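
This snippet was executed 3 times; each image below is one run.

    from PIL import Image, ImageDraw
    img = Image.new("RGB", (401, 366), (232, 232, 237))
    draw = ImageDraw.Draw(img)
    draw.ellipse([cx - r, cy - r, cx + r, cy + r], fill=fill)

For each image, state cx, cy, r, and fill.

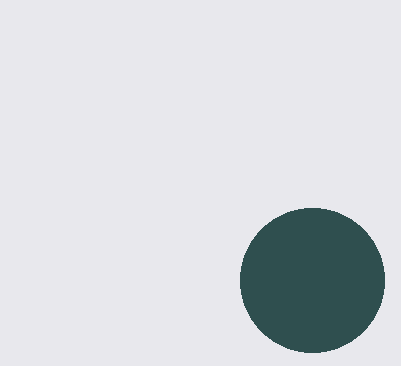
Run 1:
cx = 312
cy = 280
r = 72
fill = 'darkslategray'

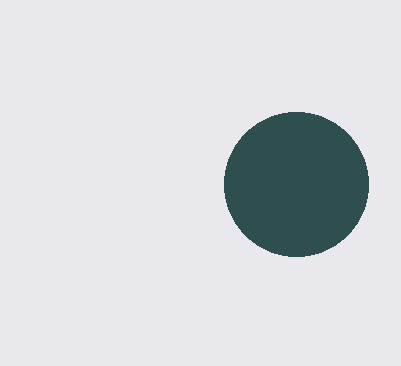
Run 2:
cx = 296; cy = 184; r = 72; fill = 'darkslategray'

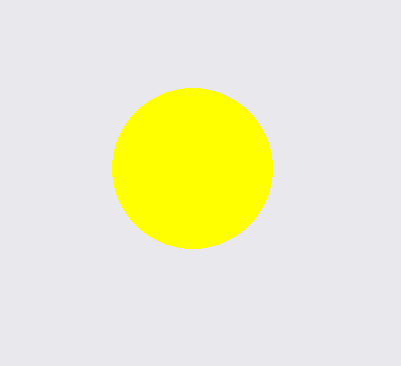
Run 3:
cx = 192, cy = 168, r = 80, fill = 'yellow'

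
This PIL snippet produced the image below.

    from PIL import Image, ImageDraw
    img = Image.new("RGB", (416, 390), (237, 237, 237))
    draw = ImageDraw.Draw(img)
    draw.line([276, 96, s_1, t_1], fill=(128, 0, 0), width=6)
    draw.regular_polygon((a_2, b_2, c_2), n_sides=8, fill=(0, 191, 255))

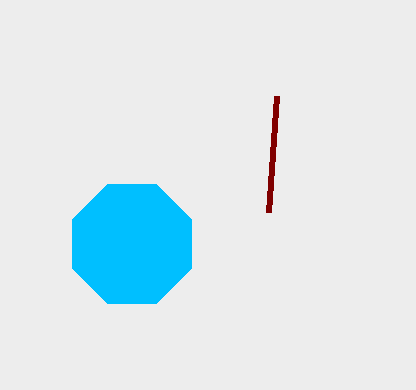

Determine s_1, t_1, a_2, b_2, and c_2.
s_1 = 268, t_1 = 212, a_2 = 132, b_2 = 244, c_2 = 64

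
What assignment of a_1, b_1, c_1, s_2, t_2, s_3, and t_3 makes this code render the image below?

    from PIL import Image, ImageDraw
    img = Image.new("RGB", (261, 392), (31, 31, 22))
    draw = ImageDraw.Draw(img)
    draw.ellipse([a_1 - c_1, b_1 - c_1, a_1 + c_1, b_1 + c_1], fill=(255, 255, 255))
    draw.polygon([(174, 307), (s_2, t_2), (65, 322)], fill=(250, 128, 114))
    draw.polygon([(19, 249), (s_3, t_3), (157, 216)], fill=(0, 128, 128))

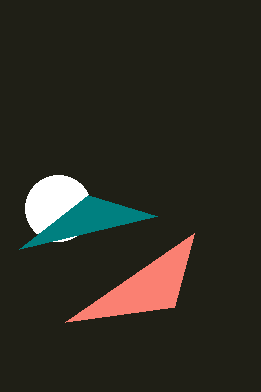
a_1 = 58
b_1 = 208
c_1 = 33
s_2 = 194
t_2 = 233
s_3 = 88
t_3 = 195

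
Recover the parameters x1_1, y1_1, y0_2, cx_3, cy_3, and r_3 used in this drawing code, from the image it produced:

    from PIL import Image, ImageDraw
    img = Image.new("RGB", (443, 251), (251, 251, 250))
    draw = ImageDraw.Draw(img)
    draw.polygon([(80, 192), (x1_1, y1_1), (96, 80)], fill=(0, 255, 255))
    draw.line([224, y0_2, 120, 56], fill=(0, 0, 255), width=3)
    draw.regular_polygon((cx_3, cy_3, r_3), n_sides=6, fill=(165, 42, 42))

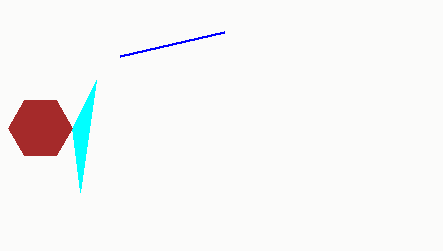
x1_1 = 72; y1_1 = 128; y0_2 = 32; cx_3 = 40; cy_3 = 128; r_3 = 32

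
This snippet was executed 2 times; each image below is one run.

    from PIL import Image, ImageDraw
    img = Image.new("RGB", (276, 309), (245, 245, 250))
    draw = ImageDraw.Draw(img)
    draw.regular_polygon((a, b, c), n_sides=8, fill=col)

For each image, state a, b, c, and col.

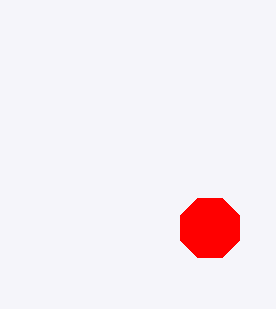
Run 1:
a = 210; b = 228; c = 32; col = 'red'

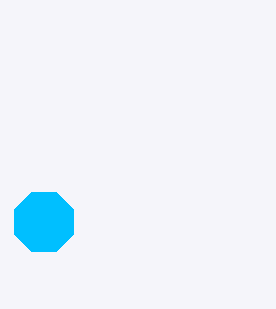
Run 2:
a = 44
b = 222
c = 32
col = 'deepskyblue'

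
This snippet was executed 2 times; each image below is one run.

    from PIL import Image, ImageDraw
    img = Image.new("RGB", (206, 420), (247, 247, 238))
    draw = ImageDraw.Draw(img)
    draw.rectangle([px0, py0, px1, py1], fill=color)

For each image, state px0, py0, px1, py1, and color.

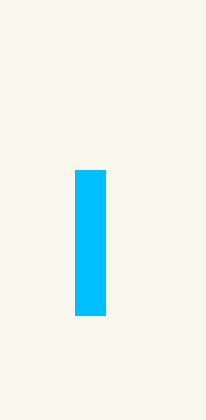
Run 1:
px0 = 75, py0 = 170, px1 = 105, py1 = 315, color = 'deepskyblue'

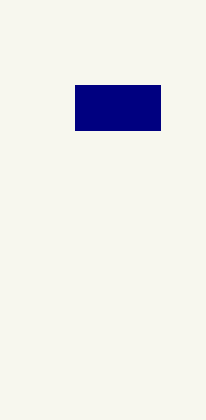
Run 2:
px0 = 75
py0 = 85
px1 = 160
py1 = 130
color = 'navy'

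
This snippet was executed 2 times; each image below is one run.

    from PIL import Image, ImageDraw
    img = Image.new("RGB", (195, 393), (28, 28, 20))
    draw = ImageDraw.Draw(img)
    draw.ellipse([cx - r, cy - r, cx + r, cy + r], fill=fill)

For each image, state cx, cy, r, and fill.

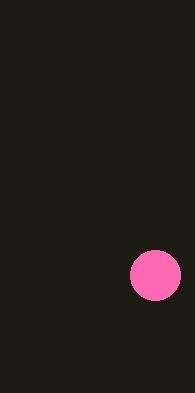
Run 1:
cx = 155, cy = 275, r = 25, fill = 'hotpink'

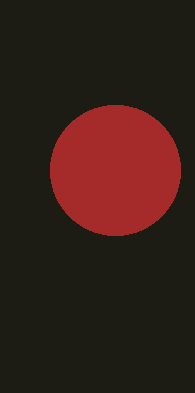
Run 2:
cx = 115, cy = 170, r = 65, fill = 'brown'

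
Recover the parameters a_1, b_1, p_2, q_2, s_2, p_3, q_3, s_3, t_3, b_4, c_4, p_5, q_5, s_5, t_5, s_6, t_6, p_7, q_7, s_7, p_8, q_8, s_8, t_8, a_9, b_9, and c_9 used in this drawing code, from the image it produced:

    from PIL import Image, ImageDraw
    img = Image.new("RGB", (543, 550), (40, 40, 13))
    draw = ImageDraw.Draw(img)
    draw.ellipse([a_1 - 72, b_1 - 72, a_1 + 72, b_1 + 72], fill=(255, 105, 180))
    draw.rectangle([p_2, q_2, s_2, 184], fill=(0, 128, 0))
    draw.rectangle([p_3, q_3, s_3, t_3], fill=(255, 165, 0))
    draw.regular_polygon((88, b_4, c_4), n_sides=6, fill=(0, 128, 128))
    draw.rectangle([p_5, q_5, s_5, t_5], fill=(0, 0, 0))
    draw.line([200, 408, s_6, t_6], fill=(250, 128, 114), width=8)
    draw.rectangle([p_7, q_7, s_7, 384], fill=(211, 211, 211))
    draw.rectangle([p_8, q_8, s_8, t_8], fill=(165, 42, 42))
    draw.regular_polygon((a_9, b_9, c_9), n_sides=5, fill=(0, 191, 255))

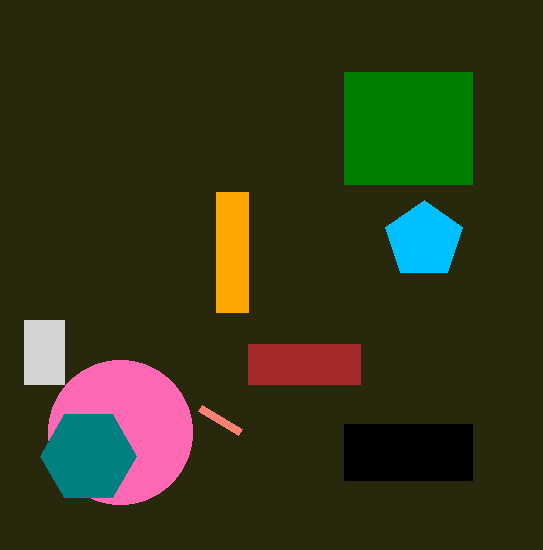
a_1 = 120, b_1 = 432, p_2 = 344, q_2 = 72, s_2 = 472, p_3 = 216, q_3 = 192, s_3 = 248, t_3 = 312, b_4 = 456, c_4 = 48, p_5 = 344, q_5 = 424, s_5 = 472, t_5 = 480, s_6 = 240, t_6 = 432, p_7 = 24, q_7 = 320, s_7 = 64, p_8 = 248, q_8 = 344, s_8 = 360, t_8 = 384, a_9 = 424, b_9 = 240, c_9 = 40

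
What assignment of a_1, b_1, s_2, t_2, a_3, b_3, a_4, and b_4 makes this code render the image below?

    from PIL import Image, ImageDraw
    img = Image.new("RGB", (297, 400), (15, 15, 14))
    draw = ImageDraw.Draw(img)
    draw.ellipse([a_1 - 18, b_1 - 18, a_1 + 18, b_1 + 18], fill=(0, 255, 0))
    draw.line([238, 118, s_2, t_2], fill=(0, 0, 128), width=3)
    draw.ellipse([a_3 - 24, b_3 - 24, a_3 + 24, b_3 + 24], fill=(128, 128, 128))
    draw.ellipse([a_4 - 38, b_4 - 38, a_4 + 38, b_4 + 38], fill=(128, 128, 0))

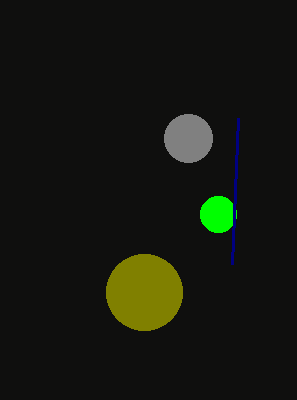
a_1 = 218, b_1 = 214, s_2 = 232, t_2 = 264, a_3 = 188, b_3 = 138, a_4 = 144, b_4 = 292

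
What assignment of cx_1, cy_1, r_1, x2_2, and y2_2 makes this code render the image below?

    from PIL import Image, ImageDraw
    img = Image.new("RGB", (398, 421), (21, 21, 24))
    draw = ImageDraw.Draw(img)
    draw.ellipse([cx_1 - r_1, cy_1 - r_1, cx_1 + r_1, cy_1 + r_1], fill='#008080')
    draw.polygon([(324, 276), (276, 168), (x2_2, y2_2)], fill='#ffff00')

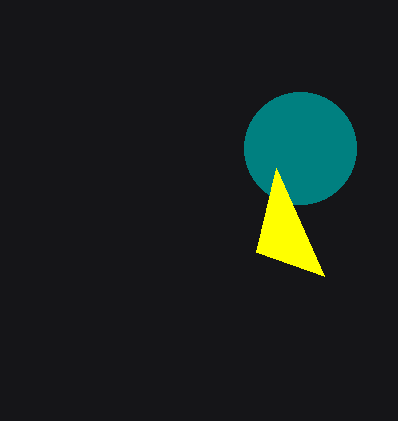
cx_1 = 300, cy_1 = 148, r_1 = 56, x2_2 = 256, y2_2 = 252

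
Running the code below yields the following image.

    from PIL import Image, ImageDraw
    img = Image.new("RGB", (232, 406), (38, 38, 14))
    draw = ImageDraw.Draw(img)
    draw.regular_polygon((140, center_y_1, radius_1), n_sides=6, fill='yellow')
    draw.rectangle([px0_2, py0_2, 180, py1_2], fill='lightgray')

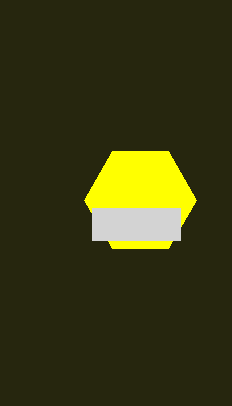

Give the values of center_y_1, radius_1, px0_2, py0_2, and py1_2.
center_y_1 = 200; radius_1 = 56; px0_2 = 92; py0_2 = 208; py1_2 = 240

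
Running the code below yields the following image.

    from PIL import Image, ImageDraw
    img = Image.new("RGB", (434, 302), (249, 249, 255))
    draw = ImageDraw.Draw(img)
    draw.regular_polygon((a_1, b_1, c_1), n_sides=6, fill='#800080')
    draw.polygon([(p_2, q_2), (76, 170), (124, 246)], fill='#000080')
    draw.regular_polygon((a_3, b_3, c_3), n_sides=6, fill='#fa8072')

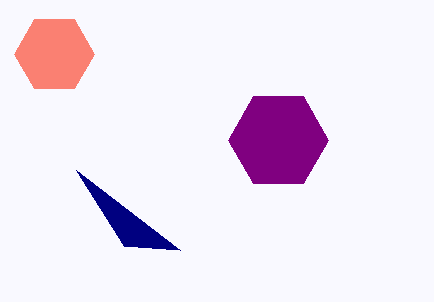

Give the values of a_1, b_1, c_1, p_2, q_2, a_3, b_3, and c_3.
a_1 = 278, b_1 = 140, c_1 = 50, p_2 = 180, q_2 = 250, a_3 = 54, b_3 = 54, c_3 = 40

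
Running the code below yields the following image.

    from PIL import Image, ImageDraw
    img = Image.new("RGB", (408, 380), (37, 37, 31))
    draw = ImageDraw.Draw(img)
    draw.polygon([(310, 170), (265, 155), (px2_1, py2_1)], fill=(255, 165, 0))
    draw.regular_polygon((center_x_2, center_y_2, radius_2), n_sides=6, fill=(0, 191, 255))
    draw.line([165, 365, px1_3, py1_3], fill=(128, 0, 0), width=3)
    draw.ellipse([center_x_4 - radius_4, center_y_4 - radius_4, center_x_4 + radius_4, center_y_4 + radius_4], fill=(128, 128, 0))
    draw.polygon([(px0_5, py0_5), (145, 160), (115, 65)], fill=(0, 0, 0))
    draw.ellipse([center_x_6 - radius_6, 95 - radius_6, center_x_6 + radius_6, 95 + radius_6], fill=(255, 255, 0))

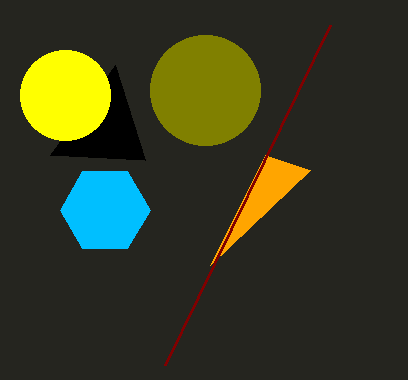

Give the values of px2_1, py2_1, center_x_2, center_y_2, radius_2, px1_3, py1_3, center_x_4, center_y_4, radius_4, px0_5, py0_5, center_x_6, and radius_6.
px2_1 = 210; py2_1 = 265; center_x_2 = 105; center_y_2 = 210; radius_2 = 45; px1_3 = 330; py1_3 = 25; center_x_4 = 205; center_y_4 = 90; radius_4 = 55; px0_5 = 50; py0_5 = 155; center_x_6 = 65; radius_6 = 45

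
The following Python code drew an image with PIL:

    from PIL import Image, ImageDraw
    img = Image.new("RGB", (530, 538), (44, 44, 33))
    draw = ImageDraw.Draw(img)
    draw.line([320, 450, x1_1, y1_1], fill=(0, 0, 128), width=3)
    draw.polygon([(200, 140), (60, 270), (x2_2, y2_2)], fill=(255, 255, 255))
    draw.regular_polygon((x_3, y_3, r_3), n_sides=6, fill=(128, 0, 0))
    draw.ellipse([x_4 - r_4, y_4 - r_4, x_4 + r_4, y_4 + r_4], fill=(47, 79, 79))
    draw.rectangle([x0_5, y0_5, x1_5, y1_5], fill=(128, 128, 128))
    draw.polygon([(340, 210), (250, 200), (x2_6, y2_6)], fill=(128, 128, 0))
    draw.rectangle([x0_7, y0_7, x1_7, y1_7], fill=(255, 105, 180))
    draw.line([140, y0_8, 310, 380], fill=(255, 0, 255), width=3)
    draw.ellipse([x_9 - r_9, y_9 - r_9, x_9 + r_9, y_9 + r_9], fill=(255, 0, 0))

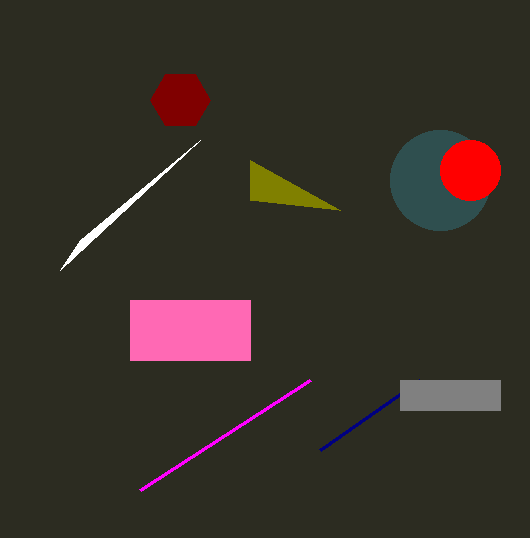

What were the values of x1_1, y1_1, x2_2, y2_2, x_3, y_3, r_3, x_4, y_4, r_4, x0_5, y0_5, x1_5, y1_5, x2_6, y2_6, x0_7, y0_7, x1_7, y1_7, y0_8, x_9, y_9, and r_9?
x1_1 = 420, y1_1 = 380, x2_2 = 80, y2_2 = 240, x_3 = 180, y_3 = 100, r_3 = 30, x_4 = 440, y_4 = 180, r_4 = 50, x0_5 = 400, y0_5 = 380, x1_5 = 500, y1_5 = 410, x2_6 = 250, y2_6 = 160, x0_7 = 130, y0_7 = 300, x1_7 = 250, y1_7 = 360, y0_8 = 490, x_9 = 470, y_9 = 170, r_9 = 30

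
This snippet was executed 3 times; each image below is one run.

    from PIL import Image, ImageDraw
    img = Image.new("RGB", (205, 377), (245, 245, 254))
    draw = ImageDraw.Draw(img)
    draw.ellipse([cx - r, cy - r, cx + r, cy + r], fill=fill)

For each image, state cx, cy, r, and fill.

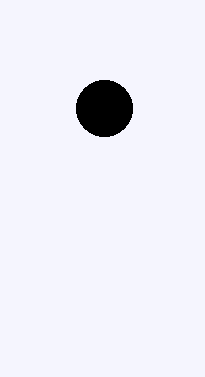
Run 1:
cx = 104; cy = 108; r = 28; fill = 'black'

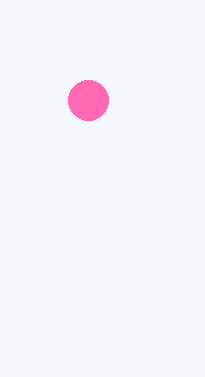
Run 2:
cx = 88; cy = 100; r = 20; fill = 'hotpink'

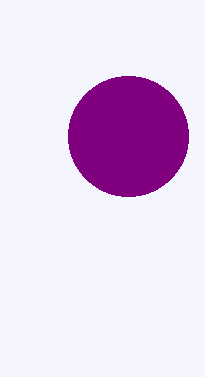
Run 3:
cx = 128, cy = 136, r = 60, fill = 'purple'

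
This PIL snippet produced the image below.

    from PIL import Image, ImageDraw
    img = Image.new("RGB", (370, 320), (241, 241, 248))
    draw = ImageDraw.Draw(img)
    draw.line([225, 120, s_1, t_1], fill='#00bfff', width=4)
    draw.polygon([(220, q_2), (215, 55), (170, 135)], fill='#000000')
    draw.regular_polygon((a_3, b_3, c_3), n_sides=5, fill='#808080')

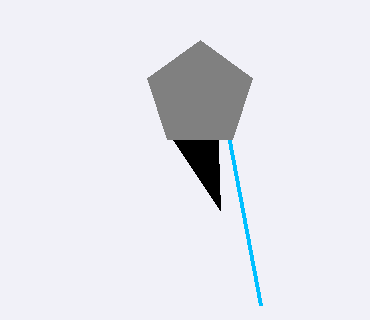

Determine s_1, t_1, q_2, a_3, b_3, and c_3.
s_1 = 260
t_1 = 305
q_2 = 210
a_3 = 200
b_3 = 95
c_3 = 55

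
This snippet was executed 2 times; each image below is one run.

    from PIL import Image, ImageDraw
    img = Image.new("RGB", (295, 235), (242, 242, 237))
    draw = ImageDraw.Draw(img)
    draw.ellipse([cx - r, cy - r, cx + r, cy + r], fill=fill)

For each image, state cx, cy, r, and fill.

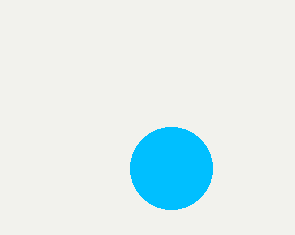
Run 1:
cx = 171; cy = 168; r = 41; fill = 'deepskyblue'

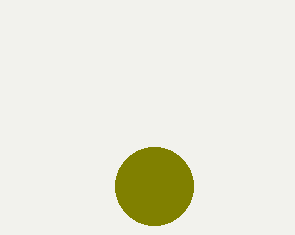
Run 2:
cx = 154; cy = 186; r = 39; fill = 'olive'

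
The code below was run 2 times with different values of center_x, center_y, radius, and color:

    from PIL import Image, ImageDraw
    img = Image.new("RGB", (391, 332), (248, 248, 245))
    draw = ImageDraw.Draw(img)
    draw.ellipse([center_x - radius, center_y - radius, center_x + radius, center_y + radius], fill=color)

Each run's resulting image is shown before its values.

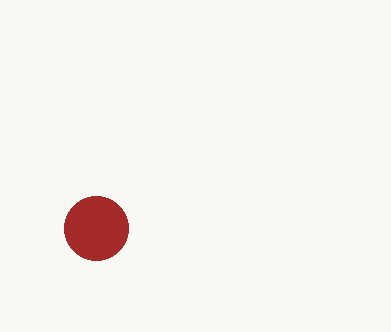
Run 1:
center_x = 96
center_y = 228
radius = 32
color = 'brown'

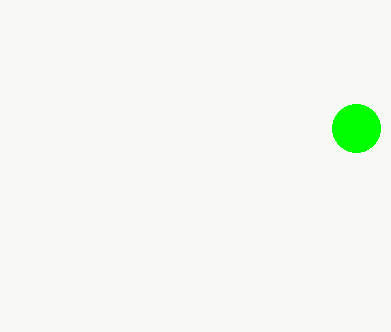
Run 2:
center_x = 356
center_y = 128
radius = 24
color = 'lime'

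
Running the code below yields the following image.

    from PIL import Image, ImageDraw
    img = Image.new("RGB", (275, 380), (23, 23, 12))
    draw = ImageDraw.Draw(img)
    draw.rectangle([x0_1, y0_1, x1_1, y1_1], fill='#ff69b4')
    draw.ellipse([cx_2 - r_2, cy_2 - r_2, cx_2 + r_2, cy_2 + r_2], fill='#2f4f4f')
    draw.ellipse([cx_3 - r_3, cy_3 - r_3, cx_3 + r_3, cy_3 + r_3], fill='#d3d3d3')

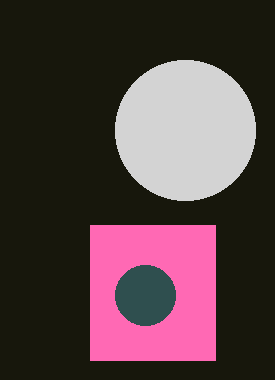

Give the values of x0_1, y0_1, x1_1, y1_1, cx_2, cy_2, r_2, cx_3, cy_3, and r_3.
x0_1 = 90
y0_1 = 225
x1_1 = 215
y1_1 = 360
cx_2 = 145
cy_2 = 295
r_2 = 30
cx_3 = 185
cy_3 = 130
r_3 = 70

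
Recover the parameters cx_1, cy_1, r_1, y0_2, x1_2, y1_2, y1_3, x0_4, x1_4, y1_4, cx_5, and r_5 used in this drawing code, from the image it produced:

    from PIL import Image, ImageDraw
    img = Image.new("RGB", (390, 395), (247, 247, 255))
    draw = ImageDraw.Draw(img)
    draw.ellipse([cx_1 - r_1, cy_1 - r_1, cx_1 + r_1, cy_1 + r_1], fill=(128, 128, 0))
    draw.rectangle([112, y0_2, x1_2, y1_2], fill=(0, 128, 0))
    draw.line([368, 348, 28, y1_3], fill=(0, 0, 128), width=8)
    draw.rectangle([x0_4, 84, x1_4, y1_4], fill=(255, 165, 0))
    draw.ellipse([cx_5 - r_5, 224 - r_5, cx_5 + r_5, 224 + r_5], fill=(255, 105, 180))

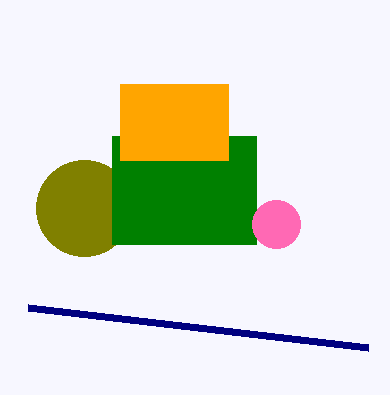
cx_1 = 84, cy_1 = 208, r_1 = 48, y0_2 = 136, x1_2 = 256, y1_2 = 244, y1_3 = 308, x0_4 = 120, x1_4 = 228, y1_4 = 160, cx_5 = 276, r_5 = 24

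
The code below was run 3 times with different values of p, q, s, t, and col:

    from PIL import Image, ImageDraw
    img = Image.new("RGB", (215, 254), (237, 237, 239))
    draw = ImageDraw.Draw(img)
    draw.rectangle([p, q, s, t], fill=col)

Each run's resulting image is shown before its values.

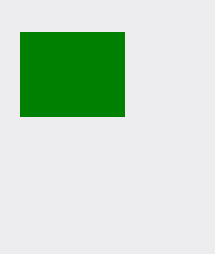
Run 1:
p = 20
q = 32
s = 124
t = 116
col = 'green'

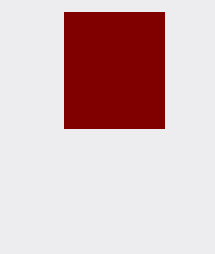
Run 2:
p = 64; q = 12; s = 164; t = 128; col = 'maroon'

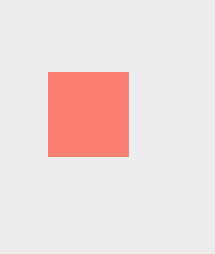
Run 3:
p = 48
q = 72
s = 128
t = 156
col = 'salmon'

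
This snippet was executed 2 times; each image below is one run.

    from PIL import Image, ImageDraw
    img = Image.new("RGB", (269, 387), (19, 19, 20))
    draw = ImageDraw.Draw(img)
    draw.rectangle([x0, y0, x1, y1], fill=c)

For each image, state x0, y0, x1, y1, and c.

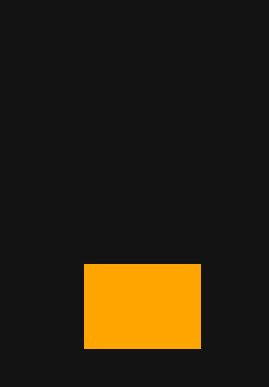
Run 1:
x0 = 84; y0 = 264; x1 = 200; y1 = 348; c = 'orange'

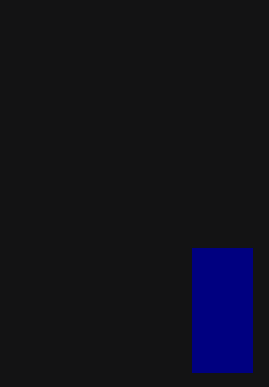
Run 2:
x0 = 192
y0 = 248
x1 = 252
y1 = 372
c = 'navy'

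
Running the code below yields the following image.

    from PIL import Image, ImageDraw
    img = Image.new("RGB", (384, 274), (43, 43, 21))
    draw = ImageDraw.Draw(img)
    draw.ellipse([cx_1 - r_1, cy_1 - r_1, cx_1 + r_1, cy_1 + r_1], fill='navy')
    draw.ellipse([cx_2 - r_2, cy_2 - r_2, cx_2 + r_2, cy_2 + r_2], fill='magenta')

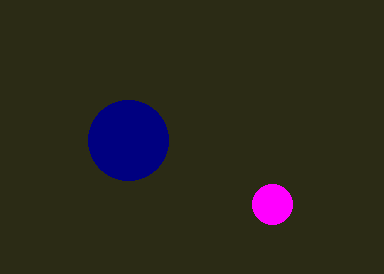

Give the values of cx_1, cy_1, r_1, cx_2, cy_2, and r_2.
cx_1 = 128
cy_1 = 140
r_1 = 40
cx_2 = 272
cy_2 = 204
r_2 = 20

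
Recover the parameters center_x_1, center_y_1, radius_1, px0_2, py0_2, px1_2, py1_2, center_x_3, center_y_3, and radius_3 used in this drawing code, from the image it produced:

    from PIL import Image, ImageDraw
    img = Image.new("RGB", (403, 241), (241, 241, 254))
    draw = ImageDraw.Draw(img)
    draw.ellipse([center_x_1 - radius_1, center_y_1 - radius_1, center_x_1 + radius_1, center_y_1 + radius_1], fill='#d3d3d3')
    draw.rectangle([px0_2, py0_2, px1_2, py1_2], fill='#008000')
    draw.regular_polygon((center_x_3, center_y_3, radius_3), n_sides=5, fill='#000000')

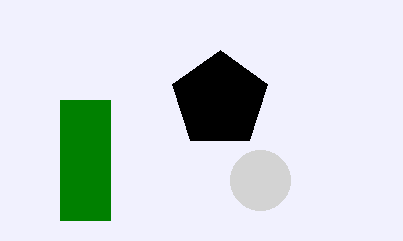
center_x_1 = 260
center_y_1 = 180
radius_1 = 30
px0_2 = 60
py0_2 = 100
px1_2 = 110
py1_2 = 220
center_x_3 = 220
center_y_3 = 100
radius_3 = 50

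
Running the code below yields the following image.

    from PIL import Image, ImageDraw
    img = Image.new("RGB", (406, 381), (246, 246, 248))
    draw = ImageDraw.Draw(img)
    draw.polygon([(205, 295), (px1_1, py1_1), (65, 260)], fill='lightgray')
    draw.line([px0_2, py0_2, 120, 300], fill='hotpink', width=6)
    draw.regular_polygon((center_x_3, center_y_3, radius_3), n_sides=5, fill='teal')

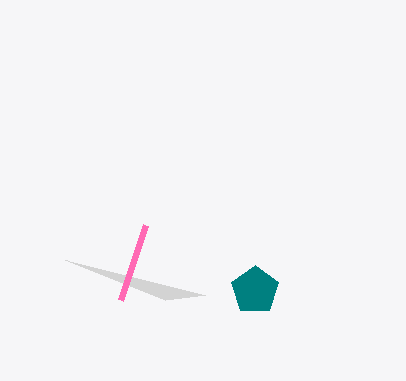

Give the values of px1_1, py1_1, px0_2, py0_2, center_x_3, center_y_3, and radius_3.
px1_1 = 165, py1_1 = 300, px0_2 = 145, py0_2 = 225, center_x_3 = 255, center_y_3 = 290, radius_3 = 25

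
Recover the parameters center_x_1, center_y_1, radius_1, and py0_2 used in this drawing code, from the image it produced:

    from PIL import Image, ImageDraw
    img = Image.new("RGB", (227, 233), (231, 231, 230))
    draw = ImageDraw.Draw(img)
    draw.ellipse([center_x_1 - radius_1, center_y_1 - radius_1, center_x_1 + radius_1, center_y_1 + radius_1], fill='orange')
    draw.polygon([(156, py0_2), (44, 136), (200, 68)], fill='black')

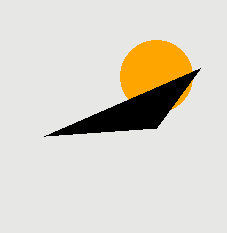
center_x_1 = 156
center_y_1 = 76
radius_1 = 36
py0_2 = 128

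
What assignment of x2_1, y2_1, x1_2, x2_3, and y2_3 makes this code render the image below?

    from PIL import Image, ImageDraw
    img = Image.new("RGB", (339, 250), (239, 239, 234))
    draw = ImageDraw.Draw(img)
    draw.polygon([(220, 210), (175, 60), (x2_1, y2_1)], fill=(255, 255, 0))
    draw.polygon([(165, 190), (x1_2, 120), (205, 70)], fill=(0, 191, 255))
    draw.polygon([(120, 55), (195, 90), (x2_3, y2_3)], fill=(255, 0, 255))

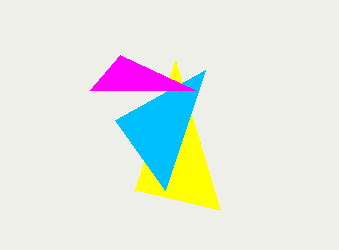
x2_1 = 135; y2_1 = 190; x1_2 = 115; x2_3 = 90; y2_3 = 90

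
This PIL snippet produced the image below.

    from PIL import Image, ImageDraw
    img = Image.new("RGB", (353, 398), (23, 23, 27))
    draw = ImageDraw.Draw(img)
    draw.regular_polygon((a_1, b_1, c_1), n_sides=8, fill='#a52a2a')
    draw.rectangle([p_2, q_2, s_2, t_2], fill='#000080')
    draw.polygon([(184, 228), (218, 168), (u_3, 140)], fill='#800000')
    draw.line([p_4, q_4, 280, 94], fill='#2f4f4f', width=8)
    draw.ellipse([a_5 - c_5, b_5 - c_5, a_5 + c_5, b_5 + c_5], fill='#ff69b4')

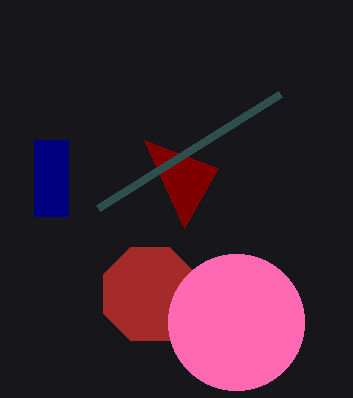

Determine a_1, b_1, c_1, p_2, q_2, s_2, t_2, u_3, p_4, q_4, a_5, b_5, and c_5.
a_1 = 150; b_1 = 294; c_1 = 50; p_2 = 34; q_2 = 140; s_2 = 68; t_2 = 216; u_3 = 144; p_4 = 98; q_4 = 208; a_5 = 236; b_5 = 322; c_5 = 68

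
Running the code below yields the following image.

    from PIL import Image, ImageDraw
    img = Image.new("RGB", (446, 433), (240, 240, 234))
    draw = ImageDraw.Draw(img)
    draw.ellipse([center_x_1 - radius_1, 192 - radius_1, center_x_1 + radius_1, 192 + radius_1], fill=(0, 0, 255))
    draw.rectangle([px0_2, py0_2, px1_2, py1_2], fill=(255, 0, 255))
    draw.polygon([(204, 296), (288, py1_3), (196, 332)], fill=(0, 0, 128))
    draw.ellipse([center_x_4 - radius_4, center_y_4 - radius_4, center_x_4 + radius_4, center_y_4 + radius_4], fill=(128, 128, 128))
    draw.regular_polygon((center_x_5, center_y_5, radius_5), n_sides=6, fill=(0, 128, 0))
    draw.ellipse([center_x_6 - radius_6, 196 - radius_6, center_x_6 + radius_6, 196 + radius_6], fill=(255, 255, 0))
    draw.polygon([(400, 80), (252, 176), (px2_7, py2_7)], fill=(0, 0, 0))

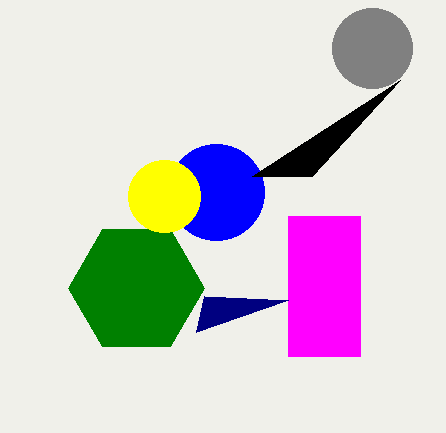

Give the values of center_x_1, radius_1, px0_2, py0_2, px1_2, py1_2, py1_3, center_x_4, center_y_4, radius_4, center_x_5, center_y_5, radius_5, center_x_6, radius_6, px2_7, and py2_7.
center_x_1 = 216
radius_1 = 48
px0_2 = 288
py0_2 = 216
px1_2 = 360
py1_2 = 356
py1_3 = 300
center_x_4 = 372
center_y_4 = 48
radius_4 = 40
center_x_5 = 136
center_y_5 = 288
radius_5 = 68
center_x_6 = 164
radius_6 = 36
px2_7 = 312
py2_7 = 176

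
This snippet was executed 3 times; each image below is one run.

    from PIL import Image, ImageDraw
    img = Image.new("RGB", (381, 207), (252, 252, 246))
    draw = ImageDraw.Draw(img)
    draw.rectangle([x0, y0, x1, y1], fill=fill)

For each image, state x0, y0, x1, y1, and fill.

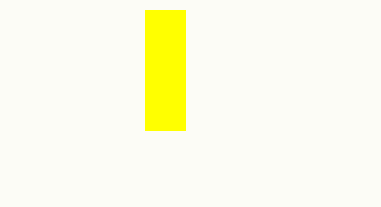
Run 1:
x0 = 145, y0 = 10, x1 = 185, y1 = 130, fill = 'yellow'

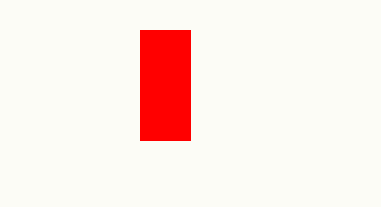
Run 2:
x0 = 140
y0 = 30
x1 = 190
y1 = 140
fill = 'red'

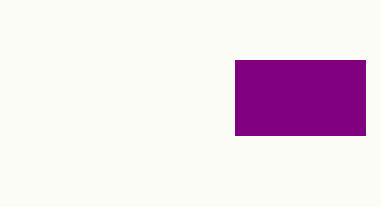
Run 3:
x0 = 235
y0 = 60
x1 = 365
y1 = 135
fill = 'purple'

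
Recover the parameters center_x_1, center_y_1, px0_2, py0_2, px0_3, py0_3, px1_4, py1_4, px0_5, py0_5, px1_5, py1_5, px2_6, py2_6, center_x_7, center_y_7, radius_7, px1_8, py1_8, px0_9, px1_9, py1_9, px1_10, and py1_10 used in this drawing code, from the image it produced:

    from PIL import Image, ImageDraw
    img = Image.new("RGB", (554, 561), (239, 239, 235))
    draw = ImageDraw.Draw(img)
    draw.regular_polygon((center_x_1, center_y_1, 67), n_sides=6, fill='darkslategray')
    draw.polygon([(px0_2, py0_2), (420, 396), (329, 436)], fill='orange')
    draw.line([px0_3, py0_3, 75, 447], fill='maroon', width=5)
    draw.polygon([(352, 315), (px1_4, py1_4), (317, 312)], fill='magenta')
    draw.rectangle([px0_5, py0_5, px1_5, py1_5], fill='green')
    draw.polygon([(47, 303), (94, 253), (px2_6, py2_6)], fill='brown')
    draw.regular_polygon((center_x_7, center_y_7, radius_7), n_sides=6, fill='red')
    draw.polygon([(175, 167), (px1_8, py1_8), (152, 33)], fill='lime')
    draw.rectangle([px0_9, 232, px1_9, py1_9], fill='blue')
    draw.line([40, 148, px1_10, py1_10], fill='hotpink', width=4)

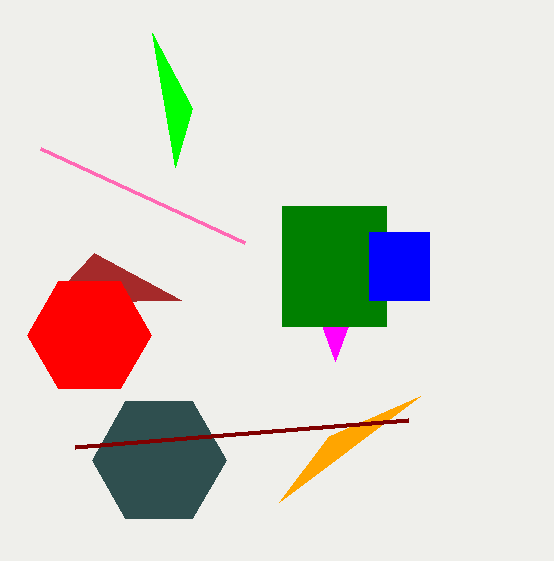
center_x_1 = 159
center_y_1 = 460
px0_2 = 279
py0_2 = 502
px0_3 = 408
py0_3 = 420
px1_4 = 335
py1_4 = 361
px0_5 = 282
py0_5 = 206
px1_5 = 386
py1_5 = 326
px2_6 = 181
py2_6 = 300
center_x_7 = 89
center_y_7 = 335
radius_7 = 62
px1_8 = 192
py1_8 = 108
px0_9 = 369
px1_9 = 429
py1_9 = 300
px1_10 = 244
py1_10 = 242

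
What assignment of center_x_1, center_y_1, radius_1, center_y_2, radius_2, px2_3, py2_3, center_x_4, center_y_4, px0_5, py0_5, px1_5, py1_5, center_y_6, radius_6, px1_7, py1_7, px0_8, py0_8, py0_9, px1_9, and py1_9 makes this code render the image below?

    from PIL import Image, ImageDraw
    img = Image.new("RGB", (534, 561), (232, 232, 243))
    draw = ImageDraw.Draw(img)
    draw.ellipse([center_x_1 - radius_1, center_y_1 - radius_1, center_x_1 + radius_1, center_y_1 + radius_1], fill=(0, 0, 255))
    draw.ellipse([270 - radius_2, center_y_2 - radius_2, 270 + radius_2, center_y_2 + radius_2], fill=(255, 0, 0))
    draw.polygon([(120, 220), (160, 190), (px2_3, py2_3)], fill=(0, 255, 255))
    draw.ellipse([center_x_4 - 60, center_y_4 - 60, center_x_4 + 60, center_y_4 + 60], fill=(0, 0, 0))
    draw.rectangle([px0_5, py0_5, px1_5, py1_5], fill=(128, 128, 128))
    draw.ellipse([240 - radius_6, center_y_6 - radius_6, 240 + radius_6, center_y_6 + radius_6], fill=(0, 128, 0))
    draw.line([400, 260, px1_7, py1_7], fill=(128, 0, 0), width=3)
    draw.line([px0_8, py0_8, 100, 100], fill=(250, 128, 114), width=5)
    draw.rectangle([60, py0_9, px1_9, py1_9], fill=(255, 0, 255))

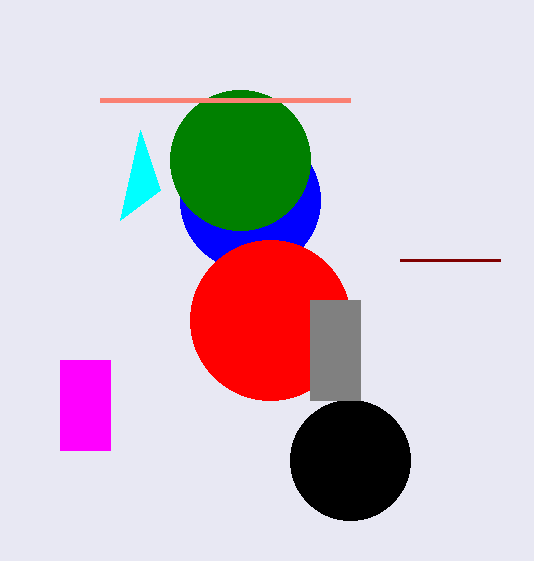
center_x_1 = 250; center_y_1 = 200; radius_1 = 70; center_y_2 = 320; radius_2 = 80; px2_3 = 140; py2_3 = 130; center_x_4 = 350; center_y_4 = 460; px0_5 = 310; py0_5 = 300; px1_5 = 360; py1_5 = 400; center_y_6 = 160; radius_6 = 70; px1_7 = 500; py1_7 = 260; px0_8 = 350; py0_8 = 100; py0_9 = 360; px1_9 = 110; py1_9 = 450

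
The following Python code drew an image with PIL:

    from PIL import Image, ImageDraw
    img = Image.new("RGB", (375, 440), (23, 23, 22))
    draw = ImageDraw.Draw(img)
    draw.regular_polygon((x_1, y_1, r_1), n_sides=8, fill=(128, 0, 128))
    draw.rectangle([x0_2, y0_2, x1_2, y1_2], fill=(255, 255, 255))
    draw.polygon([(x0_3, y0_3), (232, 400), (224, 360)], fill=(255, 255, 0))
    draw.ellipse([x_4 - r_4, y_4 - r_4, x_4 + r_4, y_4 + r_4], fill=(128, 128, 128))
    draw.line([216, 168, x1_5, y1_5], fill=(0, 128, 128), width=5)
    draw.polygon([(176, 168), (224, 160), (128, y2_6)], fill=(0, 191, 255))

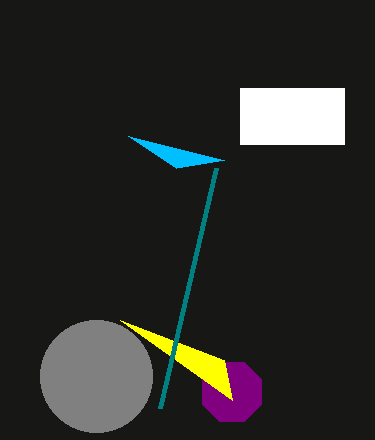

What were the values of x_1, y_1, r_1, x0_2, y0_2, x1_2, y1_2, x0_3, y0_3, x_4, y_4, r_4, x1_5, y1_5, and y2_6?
x_1 = 232
y_1 = 392
r_1 = 32
x0_2 = 240
y0_2 = 88
x1_2 = 344
y1_2 = 144
x0_3 = 120
y0_3 = 320
x_4 = 96
y_4 = 376
r_4 = 56
x1_5 = 160
y1_5 = 408
y2_6 = 136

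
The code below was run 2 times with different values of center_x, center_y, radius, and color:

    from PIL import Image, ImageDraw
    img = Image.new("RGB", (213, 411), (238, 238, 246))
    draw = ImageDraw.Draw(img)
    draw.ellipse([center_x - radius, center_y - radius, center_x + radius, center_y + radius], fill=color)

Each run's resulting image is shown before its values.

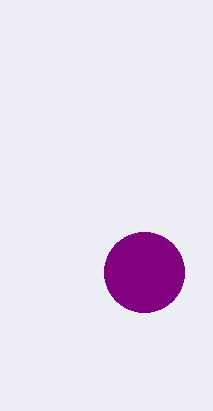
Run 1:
center_x = 144
center_y = 272
radius = 40
color = 'purple'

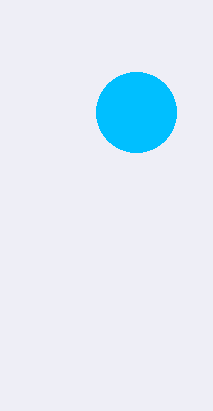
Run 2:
center_x = 136, center_y = 112, radius = 40, color = 'deepskyblue'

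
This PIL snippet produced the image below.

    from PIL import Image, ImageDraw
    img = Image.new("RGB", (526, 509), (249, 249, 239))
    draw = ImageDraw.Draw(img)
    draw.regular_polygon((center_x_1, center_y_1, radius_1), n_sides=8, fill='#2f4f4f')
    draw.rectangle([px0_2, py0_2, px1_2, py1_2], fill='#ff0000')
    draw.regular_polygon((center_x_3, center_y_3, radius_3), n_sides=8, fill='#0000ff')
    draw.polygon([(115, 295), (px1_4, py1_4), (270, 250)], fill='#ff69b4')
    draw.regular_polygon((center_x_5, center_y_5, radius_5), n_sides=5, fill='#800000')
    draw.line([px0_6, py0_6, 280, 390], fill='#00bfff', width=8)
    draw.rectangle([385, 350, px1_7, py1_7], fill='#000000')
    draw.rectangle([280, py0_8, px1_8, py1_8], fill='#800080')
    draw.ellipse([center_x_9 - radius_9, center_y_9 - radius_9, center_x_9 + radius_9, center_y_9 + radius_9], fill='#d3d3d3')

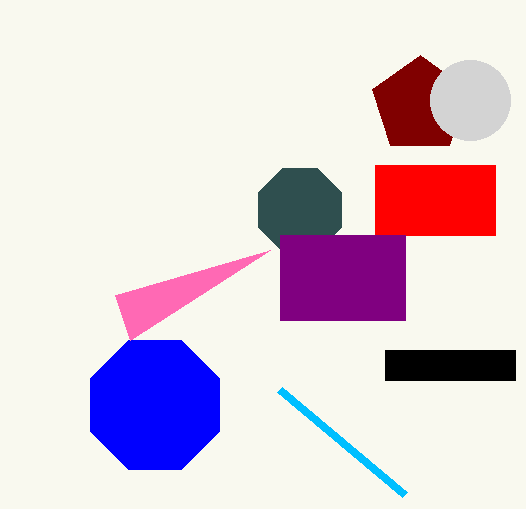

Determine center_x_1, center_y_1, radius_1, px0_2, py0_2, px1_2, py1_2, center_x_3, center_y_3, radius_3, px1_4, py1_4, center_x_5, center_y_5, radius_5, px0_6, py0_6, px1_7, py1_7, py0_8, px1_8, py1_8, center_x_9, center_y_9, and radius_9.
center_x_1 = 300
center_y_1 = 210
radius_1 = 45
px0_2 = 375
py0_2 = 165
px1_2 = 495
py1_2 = 235
center_x_3 = 155
center_y_3 = 405
radius_3 = 70
px1_4 = 130
py1_4 = 340
center_x_5 = 420
center_y_5 = 105
radius_5 = 50
px0_6 = 405
py0_6 = 495
px1_7 = 515
py1_7 = 380
py0_8 = 235
px1_8 = 405
py1_8 = 320
center_x_9 = 470
center_y_9 = 100
radius_9 = 40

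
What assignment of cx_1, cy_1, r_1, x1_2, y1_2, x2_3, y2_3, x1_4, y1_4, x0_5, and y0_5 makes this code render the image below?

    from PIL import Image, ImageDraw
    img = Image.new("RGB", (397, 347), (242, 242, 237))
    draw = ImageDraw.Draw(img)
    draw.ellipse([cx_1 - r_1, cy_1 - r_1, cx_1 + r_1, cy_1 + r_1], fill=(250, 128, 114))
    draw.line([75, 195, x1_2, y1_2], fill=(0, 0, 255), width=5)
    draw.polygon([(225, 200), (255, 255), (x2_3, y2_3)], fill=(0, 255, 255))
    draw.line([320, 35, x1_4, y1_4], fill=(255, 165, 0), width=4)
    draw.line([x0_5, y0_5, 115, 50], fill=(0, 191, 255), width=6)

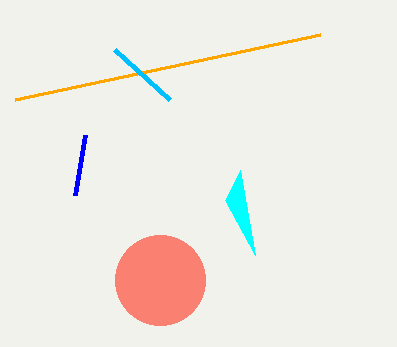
cx_1 = 160
cy_1 = 280
r_1 = 45
x1_2 = 85
y1_2 = 135
x2_3 = 240
y2_3 = 170
x1_4 = 15
y1_4 = 100
x0_5 = 170
y0_5 = 100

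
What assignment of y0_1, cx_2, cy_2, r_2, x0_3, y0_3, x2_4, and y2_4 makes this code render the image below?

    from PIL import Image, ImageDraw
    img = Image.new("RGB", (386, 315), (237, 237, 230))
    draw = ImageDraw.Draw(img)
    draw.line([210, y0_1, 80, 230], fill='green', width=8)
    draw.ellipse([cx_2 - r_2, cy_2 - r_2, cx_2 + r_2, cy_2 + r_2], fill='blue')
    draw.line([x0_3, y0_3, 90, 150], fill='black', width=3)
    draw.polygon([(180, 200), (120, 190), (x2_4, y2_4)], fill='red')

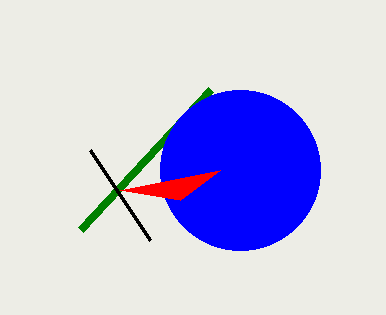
y0_1 = 90; cx_2 = 240; cy_2 = 170; r_2 = 80; x0_3 = 150; y0_3 = 240; x2_4 = 220; y2_4 = 170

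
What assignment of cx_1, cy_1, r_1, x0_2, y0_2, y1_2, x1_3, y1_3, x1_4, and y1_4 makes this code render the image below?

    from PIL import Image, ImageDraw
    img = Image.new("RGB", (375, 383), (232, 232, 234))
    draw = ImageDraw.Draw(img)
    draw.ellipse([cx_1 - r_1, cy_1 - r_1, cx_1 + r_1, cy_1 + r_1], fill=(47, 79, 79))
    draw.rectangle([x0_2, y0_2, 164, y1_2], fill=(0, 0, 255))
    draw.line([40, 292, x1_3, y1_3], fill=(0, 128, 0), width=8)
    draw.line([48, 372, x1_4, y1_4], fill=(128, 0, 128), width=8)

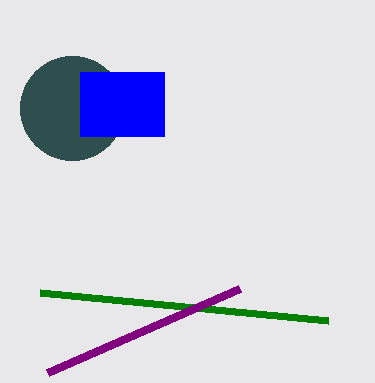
cx_1 = 72, cy_1 = 108, r_1 = 52, x0_2 = 80, y0_2 = 72, y1_2 = 136, x1_3 = 328, y1_3 = 320, x1_4 = 240, y1_4 = 288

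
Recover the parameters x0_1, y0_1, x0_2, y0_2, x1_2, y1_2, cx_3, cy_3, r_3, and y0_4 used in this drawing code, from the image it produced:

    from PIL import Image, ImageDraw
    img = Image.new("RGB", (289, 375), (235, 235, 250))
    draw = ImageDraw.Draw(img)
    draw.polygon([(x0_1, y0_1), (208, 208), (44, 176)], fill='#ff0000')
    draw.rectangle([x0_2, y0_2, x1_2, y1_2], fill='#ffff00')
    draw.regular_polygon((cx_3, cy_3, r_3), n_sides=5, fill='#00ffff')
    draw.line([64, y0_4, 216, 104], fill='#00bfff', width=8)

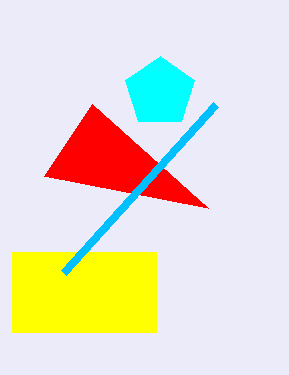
x0_1 = 92, y0_1 = 104, x0_2 = 12, y0_2 = 252, x1_2 = 156, y1_2 = 332, cx_3 = 160, cy_3 = 92, r_3 = 36, y0_4 = 272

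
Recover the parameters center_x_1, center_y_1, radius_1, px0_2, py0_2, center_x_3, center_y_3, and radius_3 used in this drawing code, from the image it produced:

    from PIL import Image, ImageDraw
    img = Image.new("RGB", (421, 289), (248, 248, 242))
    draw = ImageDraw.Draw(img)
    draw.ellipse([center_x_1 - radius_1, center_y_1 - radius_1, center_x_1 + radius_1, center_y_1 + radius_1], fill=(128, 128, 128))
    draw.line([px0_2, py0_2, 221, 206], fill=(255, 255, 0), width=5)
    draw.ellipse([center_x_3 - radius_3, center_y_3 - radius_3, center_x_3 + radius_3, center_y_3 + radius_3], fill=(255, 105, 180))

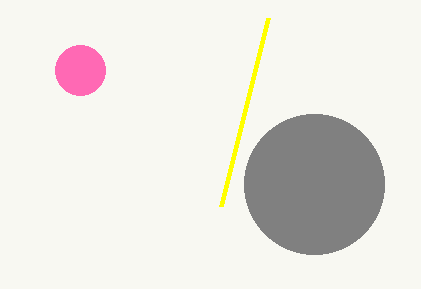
center_x_1 = 314; center_y_1 = 184; radius_1 = 70; px0_2 = 268; py0_2 = 18; center_x_3 = 80; center_y_3 = 70; radius_3 = 25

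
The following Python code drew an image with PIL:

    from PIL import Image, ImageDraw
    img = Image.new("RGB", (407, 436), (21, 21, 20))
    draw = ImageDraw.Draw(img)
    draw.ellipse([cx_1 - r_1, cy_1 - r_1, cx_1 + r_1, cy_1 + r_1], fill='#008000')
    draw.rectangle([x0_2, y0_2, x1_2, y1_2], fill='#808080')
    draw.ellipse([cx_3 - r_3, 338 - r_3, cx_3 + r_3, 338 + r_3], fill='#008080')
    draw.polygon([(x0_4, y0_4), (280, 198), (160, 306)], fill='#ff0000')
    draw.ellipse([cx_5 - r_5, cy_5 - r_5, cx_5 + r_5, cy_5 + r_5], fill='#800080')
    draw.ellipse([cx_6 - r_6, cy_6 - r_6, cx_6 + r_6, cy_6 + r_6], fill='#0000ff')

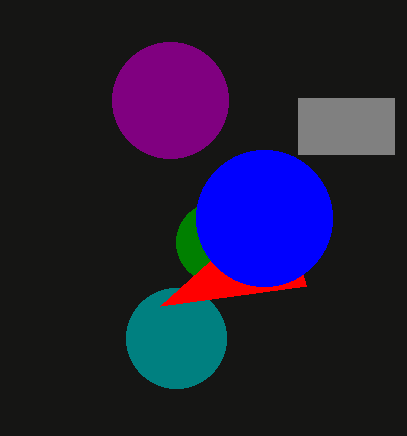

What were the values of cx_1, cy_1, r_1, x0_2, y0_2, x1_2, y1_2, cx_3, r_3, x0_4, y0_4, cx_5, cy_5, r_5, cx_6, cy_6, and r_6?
cx_1 = 216, cy_1 = 242, r_1 = 40, x0_2 = 298, y0_2 = 98, x1_2 = 394, y1_2 = 154, cx_3 = 176, r_3 = 50, x0_4 = 306, y0_4 = 286, cx_5 = 170, cy_5 = 100, r_5 = 58, cx_6 = 264, cy_6 = 218, r_6 = 68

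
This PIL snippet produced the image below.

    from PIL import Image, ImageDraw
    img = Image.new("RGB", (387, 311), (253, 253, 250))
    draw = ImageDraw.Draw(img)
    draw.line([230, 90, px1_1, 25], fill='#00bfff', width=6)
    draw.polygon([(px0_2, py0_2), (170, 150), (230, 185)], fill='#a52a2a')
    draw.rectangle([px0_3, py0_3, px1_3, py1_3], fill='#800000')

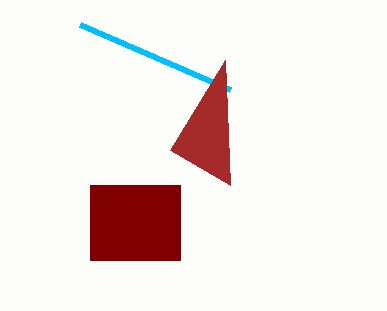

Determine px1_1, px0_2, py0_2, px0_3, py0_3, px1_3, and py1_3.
px1_1 = 80, px0_2 = 225, py0_2 = 60, px0_3 = 90, py0_3 = 185, px1_3 = 180, py1_3 = 260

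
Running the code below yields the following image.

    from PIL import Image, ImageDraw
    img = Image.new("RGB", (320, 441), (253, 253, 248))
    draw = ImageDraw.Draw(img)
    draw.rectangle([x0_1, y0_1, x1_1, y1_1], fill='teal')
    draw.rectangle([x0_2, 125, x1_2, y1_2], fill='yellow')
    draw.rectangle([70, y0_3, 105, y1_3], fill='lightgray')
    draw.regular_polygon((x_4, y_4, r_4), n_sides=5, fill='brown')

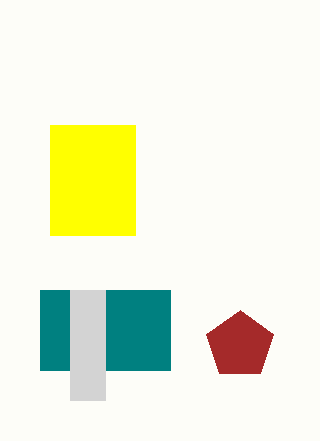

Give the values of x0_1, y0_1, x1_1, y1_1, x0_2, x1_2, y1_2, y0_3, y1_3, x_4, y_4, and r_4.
x0_1 = 40
y0_1 = 290
x1_1 = 170
y1_1 = 370
x0_2 = 50
x1_2 = 135
y1_2 = 235
y0_3 = 290
y1_3 = 400
x_4 = 240
y_4 = 345
r_4 = 35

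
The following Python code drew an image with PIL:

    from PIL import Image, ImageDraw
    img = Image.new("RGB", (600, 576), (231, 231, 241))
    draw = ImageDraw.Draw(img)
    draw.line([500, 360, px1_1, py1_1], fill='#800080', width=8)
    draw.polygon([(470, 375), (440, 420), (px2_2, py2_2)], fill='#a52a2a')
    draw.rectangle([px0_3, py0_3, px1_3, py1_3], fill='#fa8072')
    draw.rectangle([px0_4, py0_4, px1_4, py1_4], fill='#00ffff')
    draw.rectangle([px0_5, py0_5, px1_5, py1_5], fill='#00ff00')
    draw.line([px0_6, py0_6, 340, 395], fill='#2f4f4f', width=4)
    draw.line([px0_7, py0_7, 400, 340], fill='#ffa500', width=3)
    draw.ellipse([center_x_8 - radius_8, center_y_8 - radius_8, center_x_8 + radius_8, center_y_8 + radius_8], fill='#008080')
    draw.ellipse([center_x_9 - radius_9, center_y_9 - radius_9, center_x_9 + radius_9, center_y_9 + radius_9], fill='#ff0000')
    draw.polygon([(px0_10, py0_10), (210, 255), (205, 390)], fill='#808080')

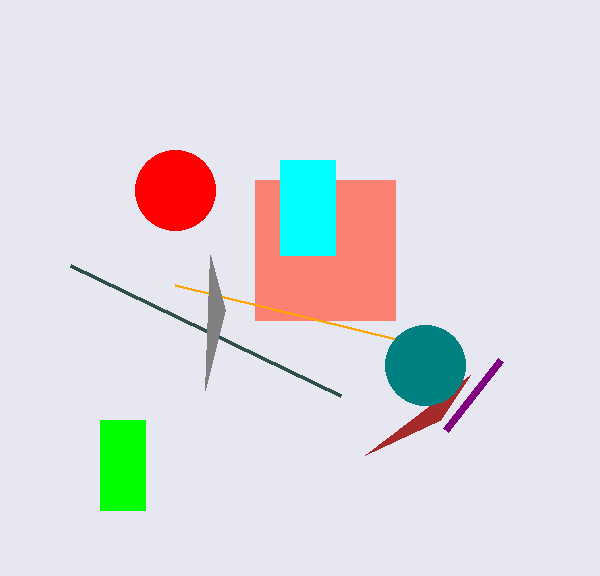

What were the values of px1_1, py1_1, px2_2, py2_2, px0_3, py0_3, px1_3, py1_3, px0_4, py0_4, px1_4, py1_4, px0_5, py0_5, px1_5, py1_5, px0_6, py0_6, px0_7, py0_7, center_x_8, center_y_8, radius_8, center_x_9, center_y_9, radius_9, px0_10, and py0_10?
px1_1 = 445; py1_1 = 430; px2_2 = 365; py2_2 = 455; px0_3 = 255; py0_3 = 180; px1_3 = 395; py1_3 = 320; px0_4 = 280; py0_4 = 160; px1_4 = 335; py1_4 = 255; px0_5 = 100; py0_5 = 420; px1_5 = 145; py1_5 = 510; px0_6 = 70; py0_6 = 265; px0_7 = 175; py0_7 = 285; center_x_8 = 425; center_y_8 = 365; radius_8 = 40; center_x_9 = 175; center_y_9 = 190; radius_9 = 40; px0_10 = 225; py0_10 = 310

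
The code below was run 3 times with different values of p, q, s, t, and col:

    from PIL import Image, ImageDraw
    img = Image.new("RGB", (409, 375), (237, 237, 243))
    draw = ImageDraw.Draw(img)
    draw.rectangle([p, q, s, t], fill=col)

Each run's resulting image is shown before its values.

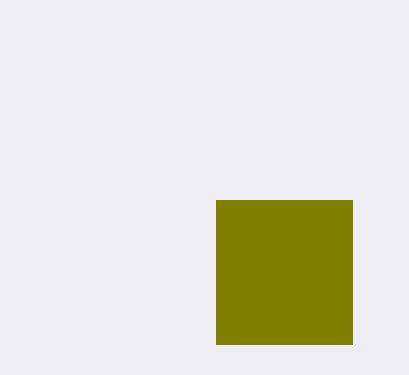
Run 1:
p = 216
q = 200
s = 352
t = 344
col = 'olive'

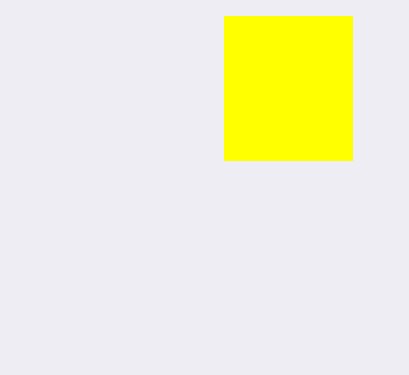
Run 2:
p = 224, q = 16, s = 352, t = 160, col = 'yellow'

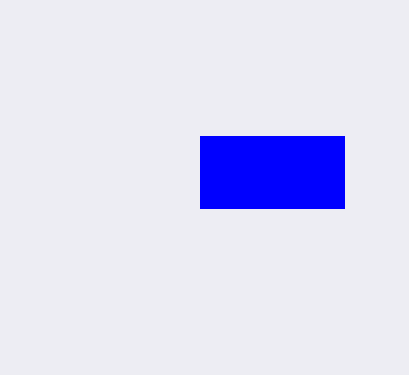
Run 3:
p = 200, q = 136, s = 344, t = 208, col = 'blue'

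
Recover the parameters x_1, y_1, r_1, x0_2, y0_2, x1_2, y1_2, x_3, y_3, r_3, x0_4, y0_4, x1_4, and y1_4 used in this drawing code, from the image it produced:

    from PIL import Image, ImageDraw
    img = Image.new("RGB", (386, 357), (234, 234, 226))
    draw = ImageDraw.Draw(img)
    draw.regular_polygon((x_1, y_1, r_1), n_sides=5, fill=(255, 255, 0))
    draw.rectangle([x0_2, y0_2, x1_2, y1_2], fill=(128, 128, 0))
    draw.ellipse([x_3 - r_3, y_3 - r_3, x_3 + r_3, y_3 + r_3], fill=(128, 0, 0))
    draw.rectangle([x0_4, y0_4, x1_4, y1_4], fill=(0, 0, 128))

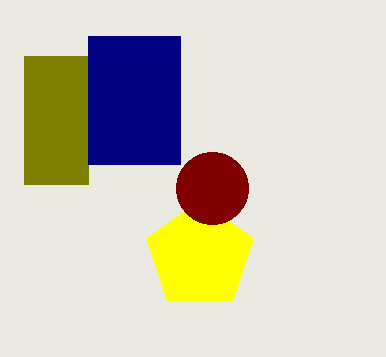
x_1 = 200
y_1 = 256
r_1 = 56
x0_2 = 24
y0_2 = 56
x1_2 = 88
y1_2 = 184
x_3 = 212
y_3 = 188
r_3 = 36
x0_4 = 88
y0_4 = 36
x1_4 = 180
y1_4 = 164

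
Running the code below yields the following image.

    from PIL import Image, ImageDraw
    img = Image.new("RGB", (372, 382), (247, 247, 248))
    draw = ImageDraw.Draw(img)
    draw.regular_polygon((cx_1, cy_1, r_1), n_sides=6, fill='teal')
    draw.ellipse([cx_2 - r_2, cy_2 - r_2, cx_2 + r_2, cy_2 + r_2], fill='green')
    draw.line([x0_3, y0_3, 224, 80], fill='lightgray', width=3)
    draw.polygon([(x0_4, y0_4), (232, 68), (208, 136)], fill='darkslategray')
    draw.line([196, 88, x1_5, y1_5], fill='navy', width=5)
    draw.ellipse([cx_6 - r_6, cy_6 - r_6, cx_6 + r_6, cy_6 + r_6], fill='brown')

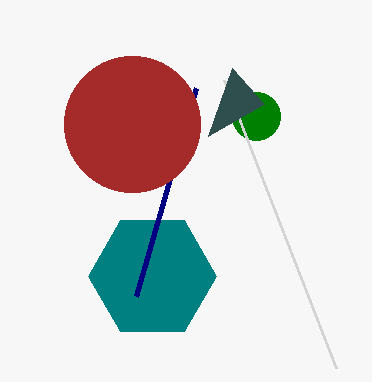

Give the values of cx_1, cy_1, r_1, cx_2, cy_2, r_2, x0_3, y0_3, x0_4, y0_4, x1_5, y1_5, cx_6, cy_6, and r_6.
cx_1 = 152, cy_1 = 276, r_1 = 64, cx_2 = 256, cy_2 = 116, r_2 = 24, x0_3 = 336, y0_3 = 368, x0_4 = 264, y0_4 = 104, x1_5 = 136, y1_5 = 296, cx_6 = 132, cy_6 = 124, r_6 = 68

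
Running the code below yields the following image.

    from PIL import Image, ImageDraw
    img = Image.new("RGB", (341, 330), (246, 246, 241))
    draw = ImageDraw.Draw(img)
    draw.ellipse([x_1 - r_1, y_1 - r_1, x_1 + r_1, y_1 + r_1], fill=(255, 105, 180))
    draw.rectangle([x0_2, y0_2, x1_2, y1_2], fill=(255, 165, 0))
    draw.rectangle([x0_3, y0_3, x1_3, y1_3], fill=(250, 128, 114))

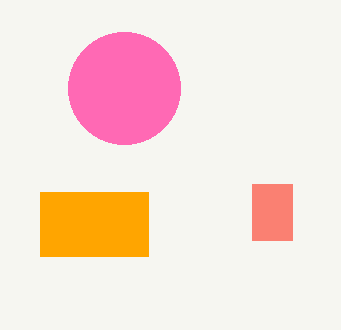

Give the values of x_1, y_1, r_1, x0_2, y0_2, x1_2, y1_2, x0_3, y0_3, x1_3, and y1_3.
x_1 = 124, y_1 = 88, r_1 = 56, x0_2 = 40, y0_2 = 192, x1_2 = 148, y1_2 = 256, x0_3 = 252, y0_3 = 184, x1_3 = 292, y1_3 = 240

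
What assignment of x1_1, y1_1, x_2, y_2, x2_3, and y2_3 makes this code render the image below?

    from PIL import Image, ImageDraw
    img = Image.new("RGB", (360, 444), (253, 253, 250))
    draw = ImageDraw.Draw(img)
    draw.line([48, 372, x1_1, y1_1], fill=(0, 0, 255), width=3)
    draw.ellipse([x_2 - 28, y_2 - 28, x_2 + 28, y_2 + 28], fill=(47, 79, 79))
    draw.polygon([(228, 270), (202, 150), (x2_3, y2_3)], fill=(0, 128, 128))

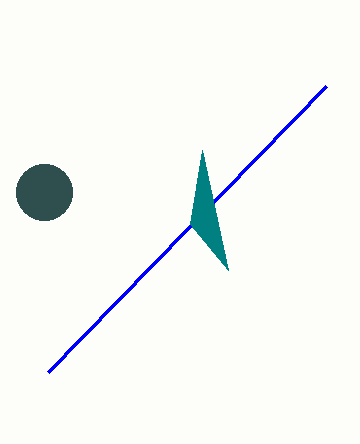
x1_1 = 326
y1_1 = 86
x_2 = 44
y_2 = 192
x2_3 = 190
y2_3 = 224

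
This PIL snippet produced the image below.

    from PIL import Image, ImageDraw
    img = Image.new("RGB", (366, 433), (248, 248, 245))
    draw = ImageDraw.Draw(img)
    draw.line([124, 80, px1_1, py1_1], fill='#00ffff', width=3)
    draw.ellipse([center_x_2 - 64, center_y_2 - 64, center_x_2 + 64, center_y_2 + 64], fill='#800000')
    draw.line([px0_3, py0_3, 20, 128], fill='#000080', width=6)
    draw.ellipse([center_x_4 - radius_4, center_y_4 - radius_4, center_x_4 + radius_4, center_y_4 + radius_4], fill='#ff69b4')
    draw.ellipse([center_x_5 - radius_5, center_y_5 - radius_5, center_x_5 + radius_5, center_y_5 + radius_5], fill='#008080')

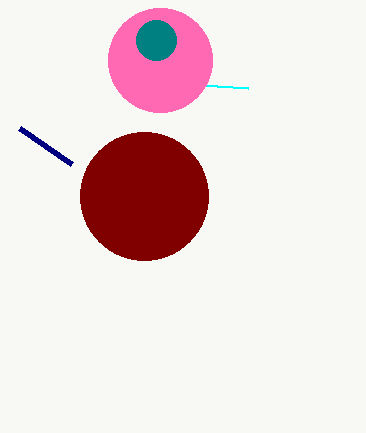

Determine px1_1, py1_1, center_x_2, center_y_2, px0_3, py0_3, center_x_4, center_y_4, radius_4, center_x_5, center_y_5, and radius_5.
px1_1 = 248, py1_1 = 88, center_x_2 = 144, center_y_2 = 196, px0_3 = 72, py0_3 = 164, center_x_4 = 160, center_y_4 = 60, radius_4 = 52, center_x_5 = 156, center_y_5 = 40, radius_5 = 20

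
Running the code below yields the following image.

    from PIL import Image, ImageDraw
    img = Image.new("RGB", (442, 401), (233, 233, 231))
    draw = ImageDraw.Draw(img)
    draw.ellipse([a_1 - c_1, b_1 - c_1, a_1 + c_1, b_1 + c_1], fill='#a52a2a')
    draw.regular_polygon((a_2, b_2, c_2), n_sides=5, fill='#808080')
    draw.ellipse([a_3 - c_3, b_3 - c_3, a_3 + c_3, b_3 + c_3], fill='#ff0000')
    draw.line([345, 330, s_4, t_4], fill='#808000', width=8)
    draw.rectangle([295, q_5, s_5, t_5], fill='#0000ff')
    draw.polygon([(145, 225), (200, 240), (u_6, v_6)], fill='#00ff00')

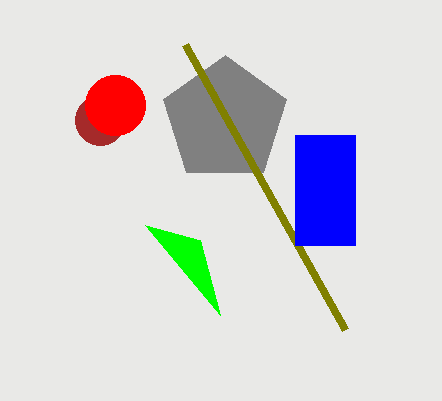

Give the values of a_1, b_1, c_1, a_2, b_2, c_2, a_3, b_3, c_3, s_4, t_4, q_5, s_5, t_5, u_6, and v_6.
a_1 = 100
b_1 = 120
c_1 = 25
a_2 = 225
b_2 = 120
c_2 = 65
a_3 = 115
b_3 = 105
c_3 = 30
s_4 = 185
t_4 = 45
q_5 = 135
s_5 = 355
t_5 = 245
u_6 = 220
v_6 = 315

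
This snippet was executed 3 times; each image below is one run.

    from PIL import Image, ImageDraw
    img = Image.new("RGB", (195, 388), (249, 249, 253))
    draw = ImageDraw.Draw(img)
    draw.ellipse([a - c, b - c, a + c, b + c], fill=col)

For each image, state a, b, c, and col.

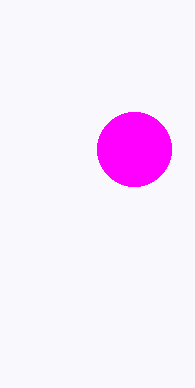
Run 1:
a = 134
b = 149
c = 37
col = 'magenta'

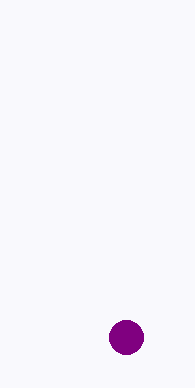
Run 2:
a = 126, b = 337, c = 17, col = 'purple'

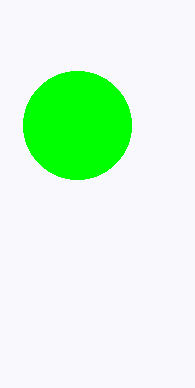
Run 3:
a = 77
b = 125
c = 54
col = 'lime'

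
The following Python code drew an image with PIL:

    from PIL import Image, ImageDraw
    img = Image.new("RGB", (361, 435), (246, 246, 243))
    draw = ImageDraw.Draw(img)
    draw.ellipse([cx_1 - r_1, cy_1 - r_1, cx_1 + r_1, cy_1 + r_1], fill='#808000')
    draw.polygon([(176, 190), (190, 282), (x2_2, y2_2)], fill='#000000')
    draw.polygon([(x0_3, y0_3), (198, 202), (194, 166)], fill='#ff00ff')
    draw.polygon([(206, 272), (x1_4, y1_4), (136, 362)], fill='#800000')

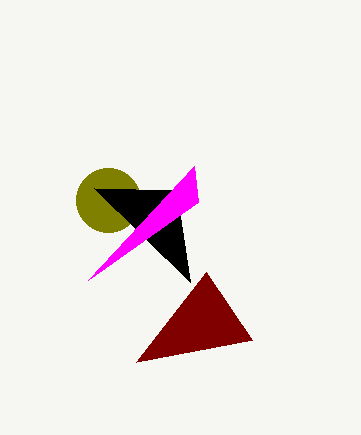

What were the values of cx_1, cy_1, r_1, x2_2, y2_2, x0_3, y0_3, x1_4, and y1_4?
cx_1 = 108; cy_1 = 200; r_1 = 32; x2_2 = 94; y2_2 = 188; x0_3 = 88; y0_3 = 280; x1_4 = 252; y1_4 = 340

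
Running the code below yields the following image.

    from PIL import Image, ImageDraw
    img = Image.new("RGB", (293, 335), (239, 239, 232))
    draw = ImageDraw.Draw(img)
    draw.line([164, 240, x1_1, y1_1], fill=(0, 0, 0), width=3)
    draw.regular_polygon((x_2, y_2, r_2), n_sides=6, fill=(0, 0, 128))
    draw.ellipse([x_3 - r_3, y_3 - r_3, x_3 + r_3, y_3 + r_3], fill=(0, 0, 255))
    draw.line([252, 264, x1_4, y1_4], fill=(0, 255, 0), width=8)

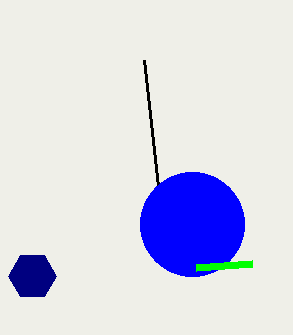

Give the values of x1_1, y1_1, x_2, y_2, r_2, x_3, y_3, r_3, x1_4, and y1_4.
x1_1 = 144
y1_1 = 60
x_2 = 32
y_2 = 276
r_2 = 24
x_3 = 192
y_3 = 224
r_3 = 52
x1_4 = 196
y1_4 = 268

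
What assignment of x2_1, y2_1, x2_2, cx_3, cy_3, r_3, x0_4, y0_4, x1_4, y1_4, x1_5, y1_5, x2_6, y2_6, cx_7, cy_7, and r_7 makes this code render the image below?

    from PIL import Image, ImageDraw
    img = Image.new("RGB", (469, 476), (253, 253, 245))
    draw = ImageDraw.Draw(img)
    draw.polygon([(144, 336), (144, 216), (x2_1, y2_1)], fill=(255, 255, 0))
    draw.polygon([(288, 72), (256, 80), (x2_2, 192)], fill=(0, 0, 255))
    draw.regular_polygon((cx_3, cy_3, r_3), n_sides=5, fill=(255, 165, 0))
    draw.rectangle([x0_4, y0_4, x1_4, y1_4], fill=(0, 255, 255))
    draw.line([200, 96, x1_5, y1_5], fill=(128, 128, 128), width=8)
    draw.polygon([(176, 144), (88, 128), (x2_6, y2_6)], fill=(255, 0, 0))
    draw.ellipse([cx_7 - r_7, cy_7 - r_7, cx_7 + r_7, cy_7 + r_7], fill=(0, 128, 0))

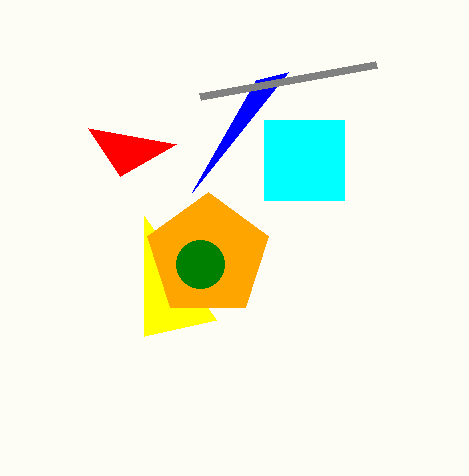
x2_1 = 216, y2_1 = 320, x2_2 = 192, cx_3 = 208, cy_3 = 256, r_3 = 64, x0_4 = 264, y0_4 = 120, x1_4 = 344, y1_4 = 200, x1_5 = 376, y1_5 = 64, x2_6 = 120, y2_6 = 176, cx_7 = 200, cy_7 = 264, r_7 = 24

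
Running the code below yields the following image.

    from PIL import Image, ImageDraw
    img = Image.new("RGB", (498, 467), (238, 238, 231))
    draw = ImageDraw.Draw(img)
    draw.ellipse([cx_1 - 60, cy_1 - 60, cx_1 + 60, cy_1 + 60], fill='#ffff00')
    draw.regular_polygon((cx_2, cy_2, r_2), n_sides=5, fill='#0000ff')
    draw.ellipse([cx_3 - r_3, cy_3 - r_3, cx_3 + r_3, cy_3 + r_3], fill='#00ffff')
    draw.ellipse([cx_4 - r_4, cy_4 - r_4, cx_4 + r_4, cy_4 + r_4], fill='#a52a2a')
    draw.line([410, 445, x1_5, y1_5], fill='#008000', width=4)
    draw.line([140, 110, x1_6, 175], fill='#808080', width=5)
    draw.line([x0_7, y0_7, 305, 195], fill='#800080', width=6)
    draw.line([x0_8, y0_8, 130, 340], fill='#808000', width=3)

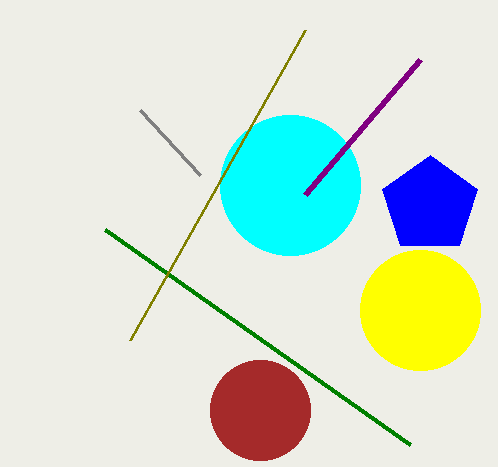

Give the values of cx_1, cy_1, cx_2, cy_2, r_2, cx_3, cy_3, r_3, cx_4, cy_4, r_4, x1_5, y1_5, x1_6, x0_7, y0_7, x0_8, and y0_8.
cx_1 = 420; cy_1 = 310; cx_2 = 430; cy_2 = 205; r_2 = 50; cx_3 = 290; cy_3 = 185; r_3 = 70; cx_4 = 260; cy_4 = 410; r_4 = 50; x1_5 = 105; y1_5 = 230; x1_6 = 200; x0_7 = 420; y0_7 = 60; x0_8 = 305; y0_8 = 30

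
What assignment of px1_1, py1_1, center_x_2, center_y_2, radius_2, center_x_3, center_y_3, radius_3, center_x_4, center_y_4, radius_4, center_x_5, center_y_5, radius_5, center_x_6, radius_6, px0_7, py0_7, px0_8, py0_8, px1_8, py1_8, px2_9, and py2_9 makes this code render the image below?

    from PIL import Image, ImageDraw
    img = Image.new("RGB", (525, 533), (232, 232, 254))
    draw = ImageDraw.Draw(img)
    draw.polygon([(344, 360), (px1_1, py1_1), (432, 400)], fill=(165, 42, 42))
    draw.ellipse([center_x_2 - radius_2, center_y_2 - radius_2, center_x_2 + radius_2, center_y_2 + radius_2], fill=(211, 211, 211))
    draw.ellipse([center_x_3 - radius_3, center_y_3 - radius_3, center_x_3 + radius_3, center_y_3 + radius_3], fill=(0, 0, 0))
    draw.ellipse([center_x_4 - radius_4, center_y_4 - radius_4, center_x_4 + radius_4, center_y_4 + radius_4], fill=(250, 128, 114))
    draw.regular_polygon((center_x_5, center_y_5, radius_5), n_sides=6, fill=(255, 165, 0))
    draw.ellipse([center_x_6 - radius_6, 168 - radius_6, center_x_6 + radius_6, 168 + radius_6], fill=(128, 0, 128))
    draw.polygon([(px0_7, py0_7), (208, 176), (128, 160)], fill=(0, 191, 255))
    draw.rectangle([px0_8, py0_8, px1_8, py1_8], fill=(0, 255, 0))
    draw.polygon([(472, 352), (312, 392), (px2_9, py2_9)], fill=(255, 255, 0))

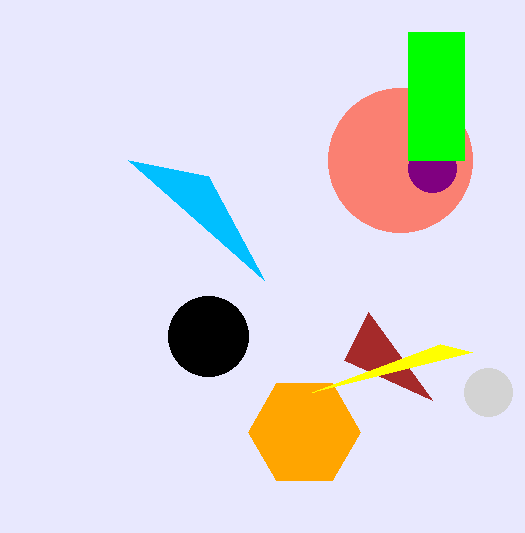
px1_1 = 368; py1_1 = 312; center_x_2 = 488; center_y_2 = 392; radius_2 = 24; center_x_3 = 208; center_y_3 = 336; radius_3 = 40; center_x_4 = 400; center_y_4 = 160; radius_4 = 72; center_x_5 = 304; center_y_5 = 432; radius_5 = 56; center_x_6 = 432; radius_6 = 24; px0_7 = 264; py0_7 = 280; px0_8 = 408; py0_8 = 32; px1_8 = 464; py1_8 = 160; px2_9 = 440; py2_9 = 344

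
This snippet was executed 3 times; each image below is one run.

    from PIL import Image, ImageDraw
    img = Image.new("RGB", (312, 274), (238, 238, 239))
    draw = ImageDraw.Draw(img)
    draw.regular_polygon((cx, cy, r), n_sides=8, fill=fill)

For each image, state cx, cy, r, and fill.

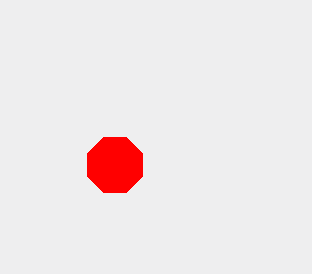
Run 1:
cx = 115, cy = 165, r = 30, fill = 'red'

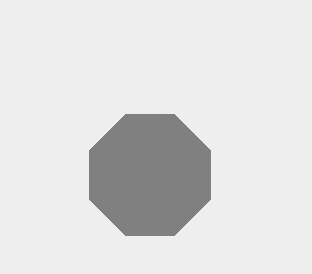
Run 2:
cx = 150; cy = 175; r = 65; fill = 'gray'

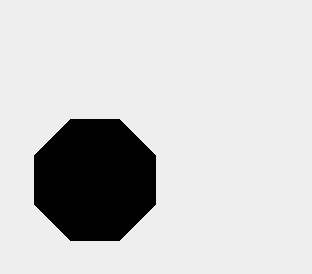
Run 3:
cx = 95, cy = 180, r = 65, fill = 'black'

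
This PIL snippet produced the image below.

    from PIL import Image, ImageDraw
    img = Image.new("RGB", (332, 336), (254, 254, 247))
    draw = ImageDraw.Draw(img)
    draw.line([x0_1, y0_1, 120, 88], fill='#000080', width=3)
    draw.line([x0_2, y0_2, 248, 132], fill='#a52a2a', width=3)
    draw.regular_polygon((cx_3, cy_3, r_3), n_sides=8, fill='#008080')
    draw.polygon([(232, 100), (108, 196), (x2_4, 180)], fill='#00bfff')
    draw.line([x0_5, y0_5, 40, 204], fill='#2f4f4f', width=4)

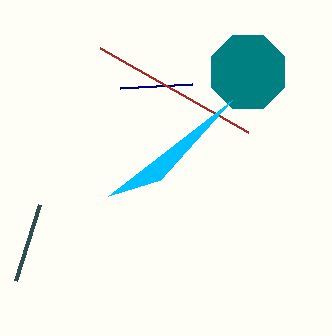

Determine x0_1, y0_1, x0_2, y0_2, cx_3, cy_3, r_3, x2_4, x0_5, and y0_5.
x0_1 = 192; y0_1 = 84; x0_2 = 100; y0_2 = 48; cx_3 = 248; cy_3 = 72; r_3 = 40; x2_4 = 160; x0_5 = 16; y0_5 = 280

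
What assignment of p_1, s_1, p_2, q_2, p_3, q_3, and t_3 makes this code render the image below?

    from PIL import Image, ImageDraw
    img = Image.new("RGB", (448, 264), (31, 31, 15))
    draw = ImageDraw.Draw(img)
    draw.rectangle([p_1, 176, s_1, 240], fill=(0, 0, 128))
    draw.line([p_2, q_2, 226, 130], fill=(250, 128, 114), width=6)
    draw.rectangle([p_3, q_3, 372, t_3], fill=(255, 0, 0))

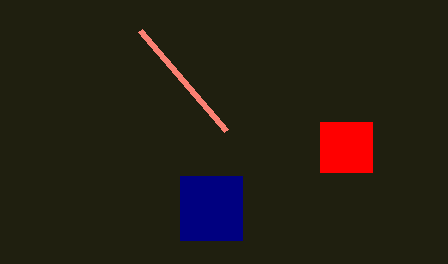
p_1 = 180, s_1 = 242, p_2 = 140, q_2 = 30, p_3 = 320, q_3 = 122, t_3 = 172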